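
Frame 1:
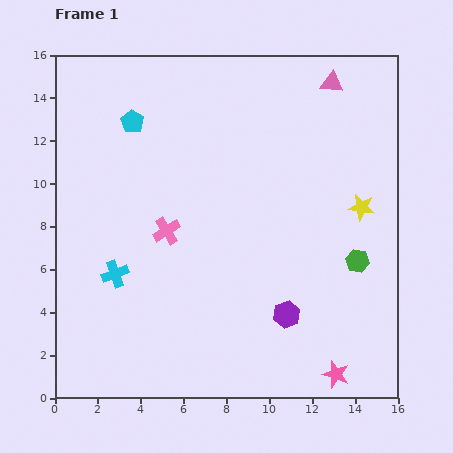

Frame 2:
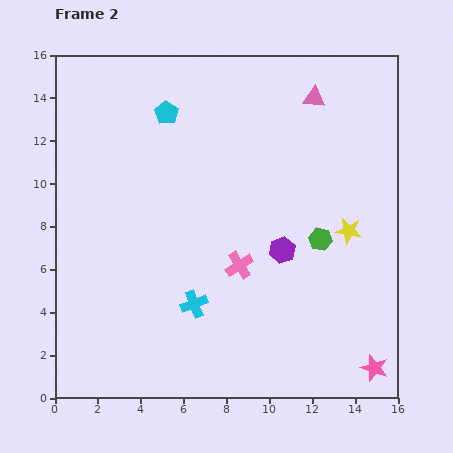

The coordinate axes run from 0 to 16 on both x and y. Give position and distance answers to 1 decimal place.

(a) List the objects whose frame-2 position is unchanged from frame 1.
none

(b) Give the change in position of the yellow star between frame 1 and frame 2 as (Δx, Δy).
(-0.6, -1.1)

The yellow star was at (14.3, 8.9) in frame 1 and (13.7, 7.8) in frame 2.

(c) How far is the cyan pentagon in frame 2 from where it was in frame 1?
1.6

The cyan pentagon moved from (3.6, 12.9) to (5.2, 13.3), a distance of √(1.6² + 0.4²) ≈ 1.6.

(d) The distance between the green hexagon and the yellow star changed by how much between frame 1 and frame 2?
-1.1

Distance in frame 1: 2.5. Distance in frame 2: 1.4.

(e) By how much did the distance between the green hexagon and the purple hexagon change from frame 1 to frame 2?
-2.2

Distance in frame 1: 4.1. Distance in frame 2: 1.9.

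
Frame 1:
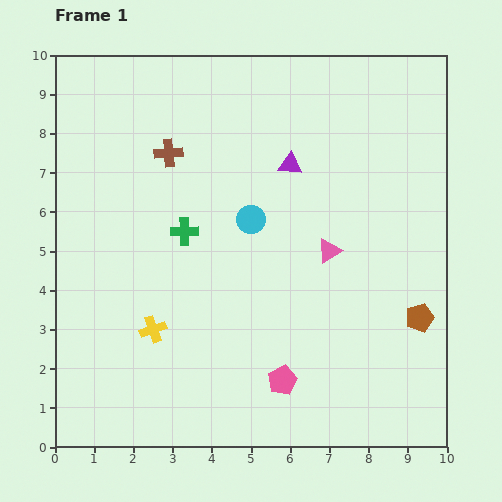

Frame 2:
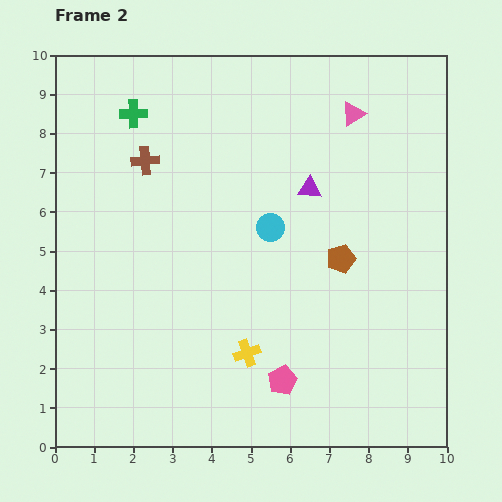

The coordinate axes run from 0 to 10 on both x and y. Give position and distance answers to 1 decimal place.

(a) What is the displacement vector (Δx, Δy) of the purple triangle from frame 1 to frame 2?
(0.5, -0.6)

The purple triangle was at (6.0, 7.2) in frame 1 and (6.5, 6.6) in frame 2.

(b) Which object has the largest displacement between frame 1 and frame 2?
the pink triangle

(moved 3.6; next 3.3)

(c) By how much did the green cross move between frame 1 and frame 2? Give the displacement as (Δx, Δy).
(-1.3, 3.0)

The green cross was at (3.3, 5.5) in frame 1 and (2.0, 8.5) in frame 2.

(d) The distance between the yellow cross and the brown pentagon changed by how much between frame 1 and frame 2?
-3.4

Distance in frame 1: 6.8. Distance in frame 2: 3.4.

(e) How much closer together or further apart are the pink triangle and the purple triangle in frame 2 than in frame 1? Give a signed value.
-0.2

Distance in frame 1: 2.4. Distance in frame 2: 2.2.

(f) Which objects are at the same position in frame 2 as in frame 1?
the pink pentagon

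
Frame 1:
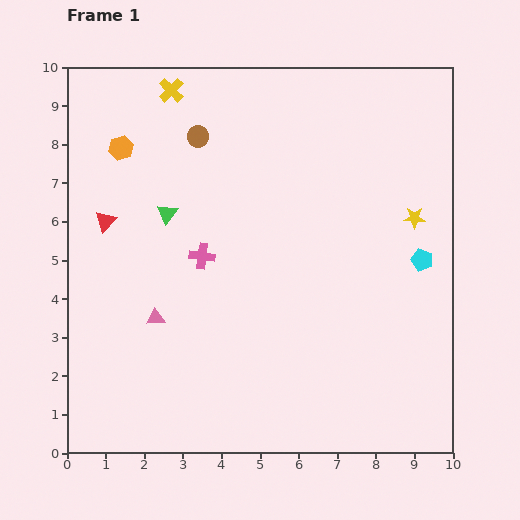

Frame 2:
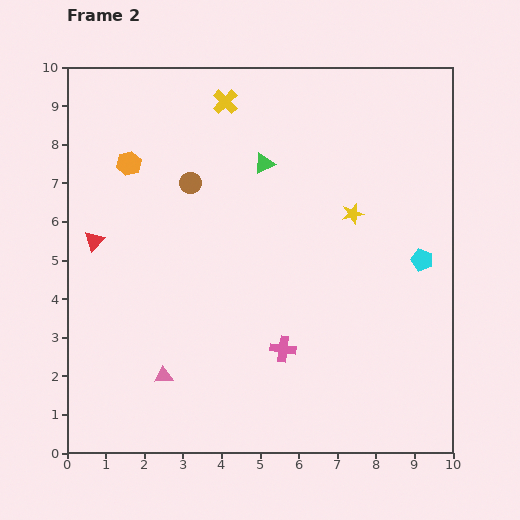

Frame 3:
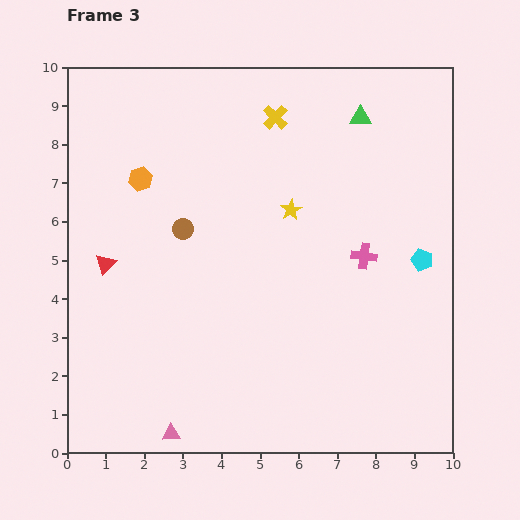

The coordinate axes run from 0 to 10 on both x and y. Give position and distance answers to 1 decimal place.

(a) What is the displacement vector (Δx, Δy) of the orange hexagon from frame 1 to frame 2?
(0.2, -0.4)

The orange hexagon was at (1.4, 7.9) in frame 1 and (1.6, 7.5) in frame 2.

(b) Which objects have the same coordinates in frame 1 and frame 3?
the cyan pentagon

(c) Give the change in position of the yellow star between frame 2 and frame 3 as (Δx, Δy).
(-1.6, 0.1)

The yellow star was at (7.4, 6.2) in frame 2 and (5.8, 6.3) in frame 3.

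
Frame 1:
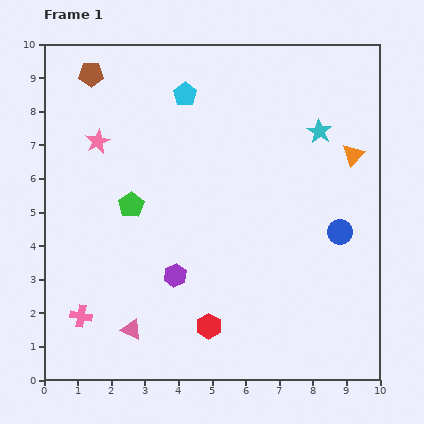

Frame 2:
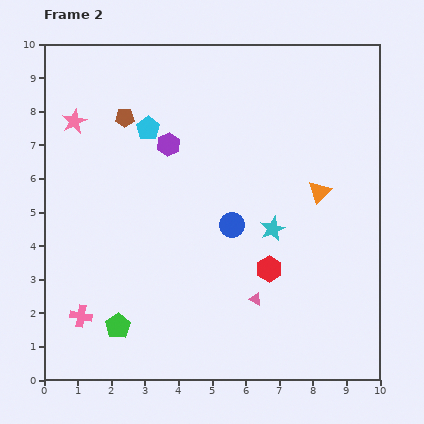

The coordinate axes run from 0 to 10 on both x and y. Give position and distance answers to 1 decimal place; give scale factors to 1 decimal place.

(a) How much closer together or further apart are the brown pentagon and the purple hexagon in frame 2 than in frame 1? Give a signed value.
-5.0

Distance in frame 1: 6.5. Distance in frame 2: 1.5.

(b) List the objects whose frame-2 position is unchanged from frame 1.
the pink cross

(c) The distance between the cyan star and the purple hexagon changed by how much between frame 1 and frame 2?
-2.1

Distance in frame 1: 6.1. Distance in frame 2: 4.0.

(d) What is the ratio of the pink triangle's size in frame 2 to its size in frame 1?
0.6×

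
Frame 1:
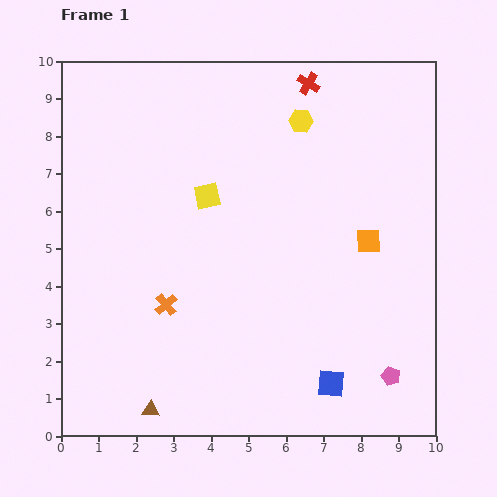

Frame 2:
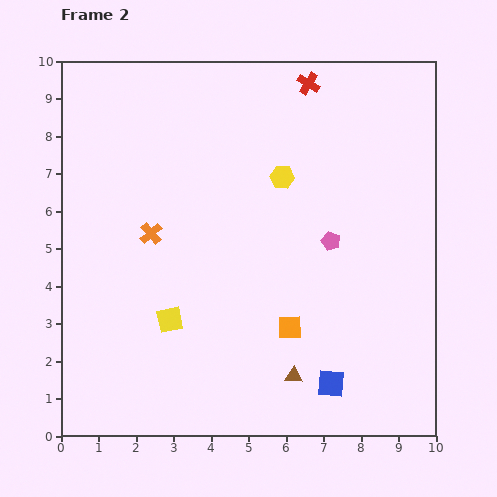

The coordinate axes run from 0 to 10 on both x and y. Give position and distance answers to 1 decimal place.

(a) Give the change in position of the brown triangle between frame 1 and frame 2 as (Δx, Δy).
(3.8, 0.9)

The brown triangle was at (2.4, 0.7) in frame 1 and (6.2, 1.6) in frame 2.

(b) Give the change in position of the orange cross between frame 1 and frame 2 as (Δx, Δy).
(-0.4, 1.9)

The orange cross was at (2.8, 3.5) in frame 1 and (2.4, 5.4) in frame 2.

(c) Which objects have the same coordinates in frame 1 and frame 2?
the blue square, the red cross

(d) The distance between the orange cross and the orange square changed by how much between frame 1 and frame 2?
-1.2

Distance in frame 1: 5.7. Distance in frame 2: 4.5.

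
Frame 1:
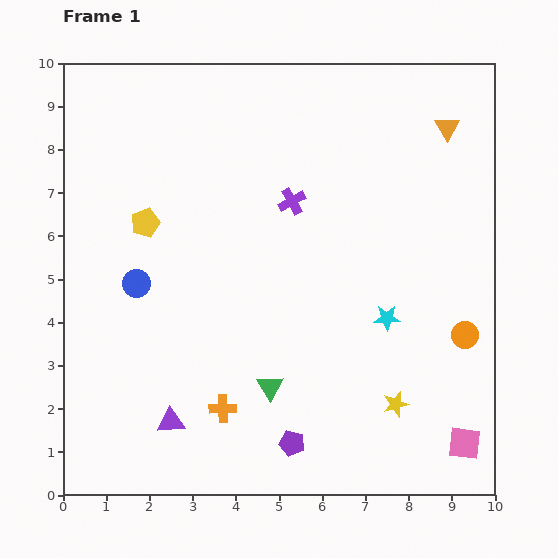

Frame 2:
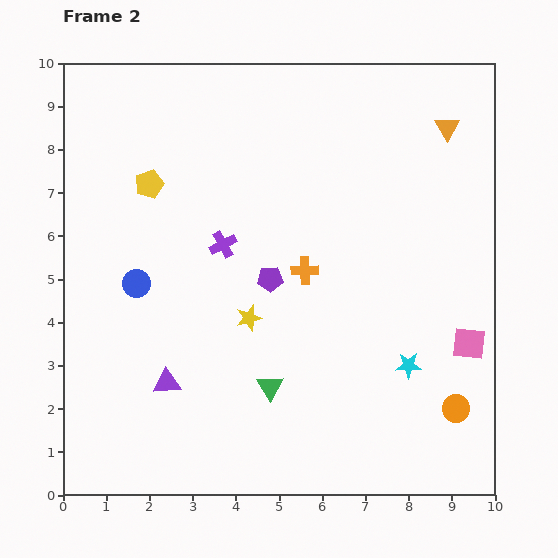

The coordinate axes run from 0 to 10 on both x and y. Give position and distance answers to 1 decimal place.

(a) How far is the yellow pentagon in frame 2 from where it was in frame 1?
0.9

The yellow pentagon moved from (1.9, 6.3) to (2.0, 7.2), a distance of √(0.1² + 0.9²) ≈ 0.9.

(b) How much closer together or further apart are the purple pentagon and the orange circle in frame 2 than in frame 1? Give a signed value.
+0.5

Distance in frame 1: 4.7. Distance in frame 2: 5.2.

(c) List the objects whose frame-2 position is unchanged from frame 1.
the green triangle, the orange triangle, the blue circle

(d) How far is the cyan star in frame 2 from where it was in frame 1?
1.2

The cyan star moved from (7.5, 4.1) to (8.0, 3.0), a distance of √(0.5² + 1.1²) ≈ 1.2.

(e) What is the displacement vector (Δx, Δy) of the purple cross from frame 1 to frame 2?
(-1.6, -1.0)

The purple cross was at (5.3, 6.8) in frame 1 and (3.7, 5.8) in frame 2.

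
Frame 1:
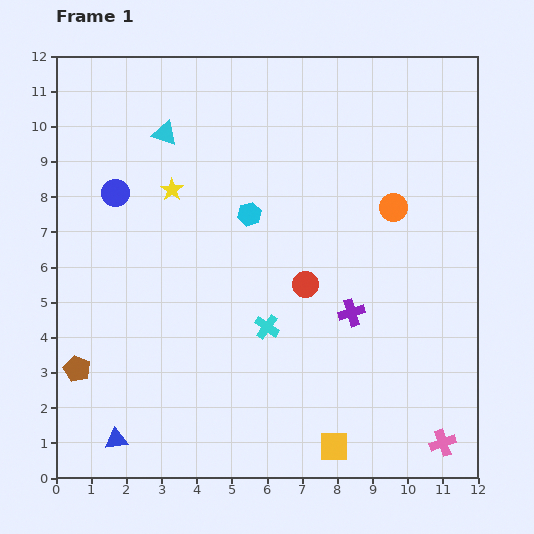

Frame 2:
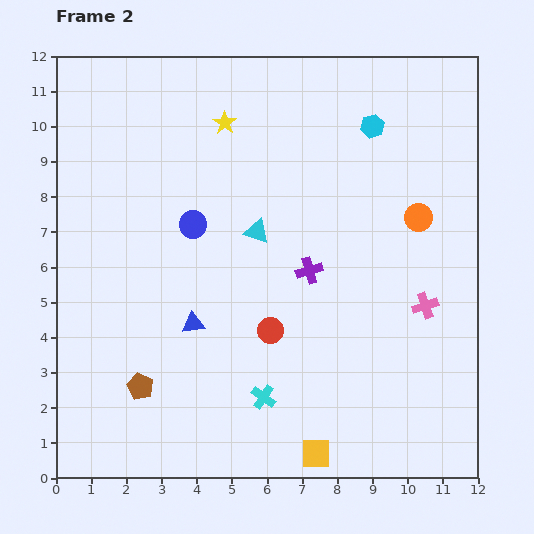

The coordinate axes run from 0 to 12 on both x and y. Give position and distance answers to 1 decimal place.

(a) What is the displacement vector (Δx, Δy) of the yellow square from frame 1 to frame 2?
(-0.5, -0.2)

The yellow square was at (7.9, 0.9) in frame 1 and (7.4, 0.7) in frame 2.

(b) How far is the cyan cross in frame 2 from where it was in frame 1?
2.0

The cyan cross moved from (6.0, 4.3) to (5.9, 2.3), a distance of √(0.1² + 2.0²) ≈ 2.0.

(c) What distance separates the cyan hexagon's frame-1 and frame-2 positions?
4.3

The cyan hexagon moved from (5.5, 7.5) to (9.0, 10.0), a distance of √(3.5² + 2.5²) ≈ 4.3.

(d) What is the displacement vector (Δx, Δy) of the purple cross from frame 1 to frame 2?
(-1.2, 1.2)

The purple cross was at (8.4, 4.7) in frame 1 and (7.2, 5.9) in frame 2.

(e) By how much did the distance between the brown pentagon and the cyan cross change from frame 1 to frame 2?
-2.0

Distance in frame 1: 5.5. Distance in frame 2: 3.5.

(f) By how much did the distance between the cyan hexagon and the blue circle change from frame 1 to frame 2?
+2.0

Distance in frame 1: 3.8. Distance in frame 2: 5.8.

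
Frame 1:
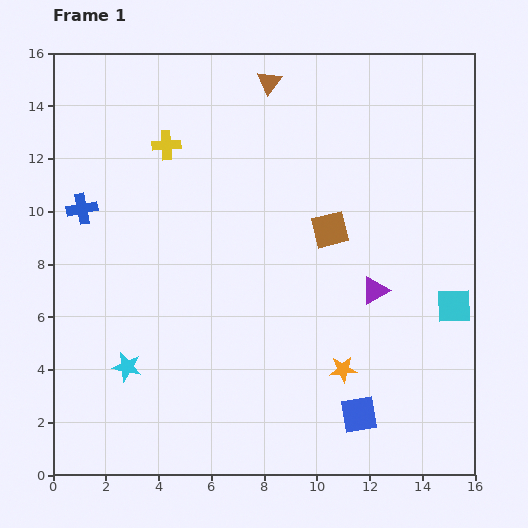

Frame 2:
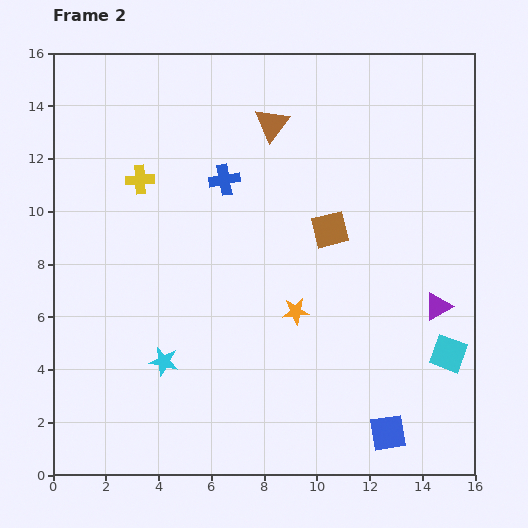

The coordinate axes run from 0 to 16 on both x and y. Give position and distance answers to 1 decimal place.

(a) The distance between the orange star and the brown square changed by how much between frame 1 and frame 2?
-1.9

Distance in frame 1: 5.3. Distance in frame 2: 3.4.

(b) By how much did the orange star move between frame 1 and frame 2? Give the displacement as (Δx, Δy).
(-1.8, 2.2)

The orange star was at (11.0, 4.0) in frame 1 and (9.2, 6.2) in frame 2.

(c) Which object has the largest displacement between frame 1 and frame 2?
the blue cross

(moved 5.5; next 2.8)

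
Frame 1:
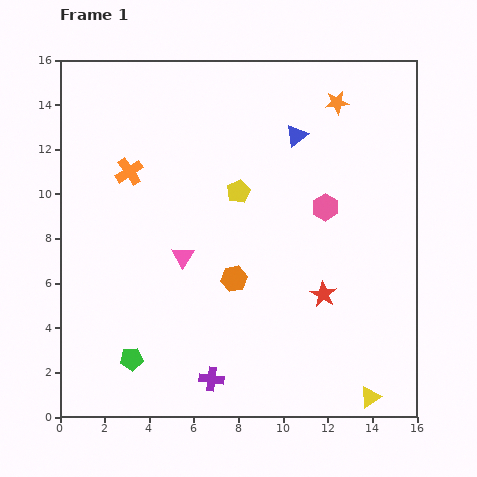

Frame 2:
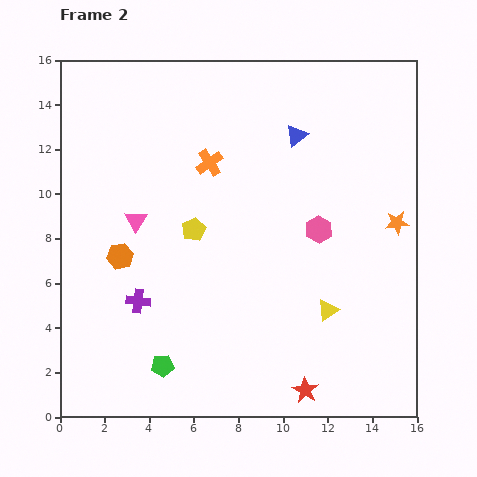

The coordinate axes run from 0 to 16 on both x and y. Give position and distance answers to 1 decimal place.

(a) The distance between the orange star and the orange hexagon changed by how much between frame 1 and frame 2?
+3.4

Distance in frame 1: 9.1. Distance in frame 2: 12.5.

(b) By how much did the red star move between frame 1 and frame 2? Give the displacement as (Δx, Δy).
(-0.8, -4.3)

The red star was at (11.8, 5.5) in frame 1 and (11.0, 1.2) in frame 2.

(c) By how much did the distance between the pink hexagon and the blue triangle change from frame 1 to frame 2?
+0.8

Distance in frame 1: 3.5. Distance in frame 2: 4.3.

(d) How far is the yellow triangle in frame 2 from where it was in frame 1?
4.3

The yellow triangle moved from (13.9, 0.9) to (12.0, 4.8), a distance of √(1.9² + 3.9²) ≈ 4.3.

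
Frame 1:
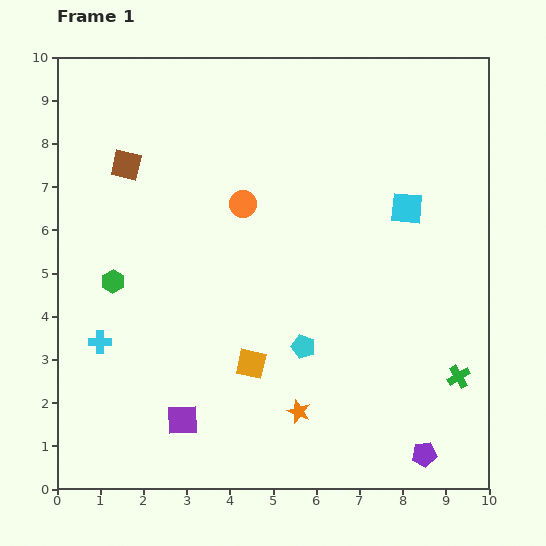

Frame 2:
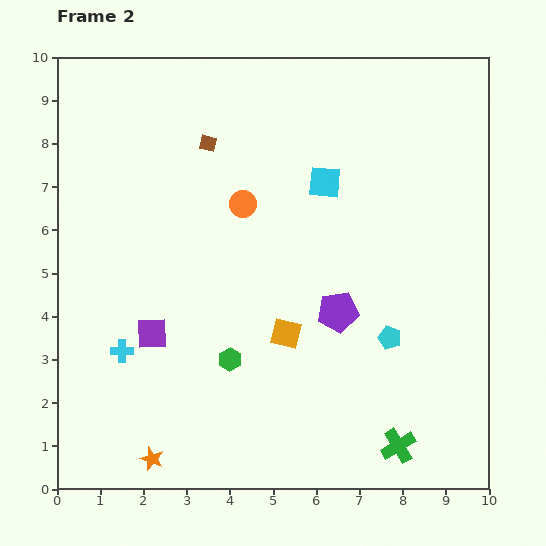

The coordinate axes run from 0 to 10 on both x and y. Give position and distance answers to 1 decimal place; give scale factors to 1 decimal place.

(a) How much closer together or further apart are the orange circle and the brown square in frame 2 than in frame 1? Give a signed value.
-1.2

Distance in frame 1: 2.8. Distance in frame 2: 1.6.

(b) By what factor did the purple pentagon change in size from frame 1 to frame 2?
1.7×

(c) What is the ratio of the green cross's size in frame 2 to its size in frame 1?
1.5×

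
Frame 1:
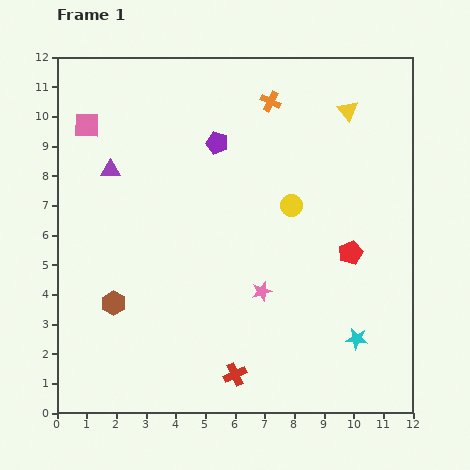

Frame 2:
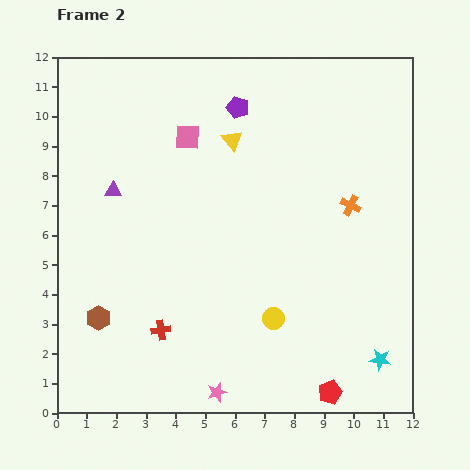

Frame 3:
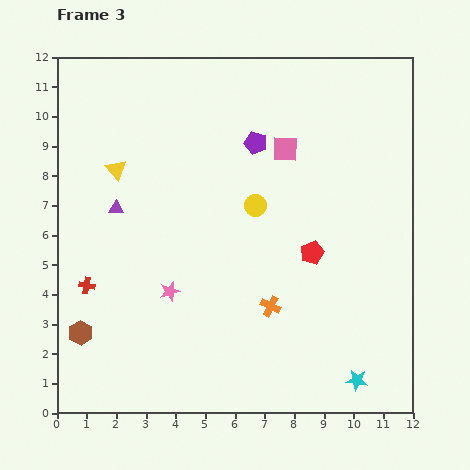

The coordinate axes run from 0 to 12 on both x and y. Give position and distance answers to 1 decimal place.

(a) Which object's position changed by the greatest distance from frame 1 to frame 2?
the red pentagon

(moved 4.8; next 4.4)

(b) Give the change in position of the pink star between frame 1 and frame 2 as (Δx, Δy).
(-1.5, -3.4)

The pink star was at (6.9, 4.1) in frame 1 and (5.4, 0.7) in frame 2.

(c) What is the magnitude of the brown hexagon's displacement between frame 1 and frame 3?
1.5

The brown hexagon moved from (1.9, 3.7) to (0.8, 2.7), a distance of √(1.1² + 1.0²) ≈ 1.5.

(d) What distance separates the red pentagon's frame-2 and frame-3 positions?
4.7

The red pentagon moved from (9.2, 0.7) to (8.6, 5.4), a distance of √(0.6² + 4.7²) ≈ 4.7.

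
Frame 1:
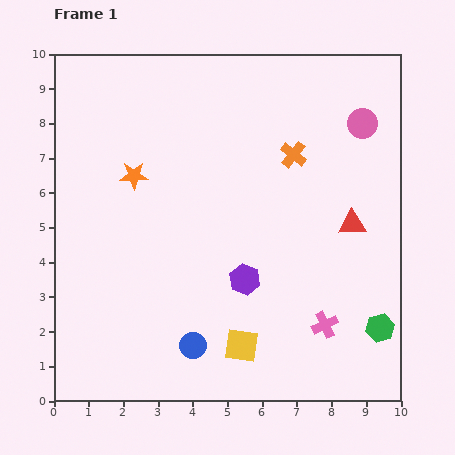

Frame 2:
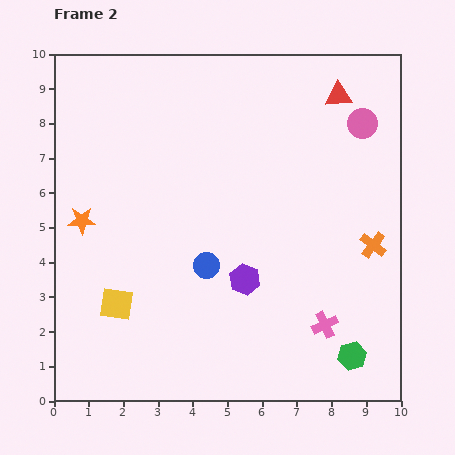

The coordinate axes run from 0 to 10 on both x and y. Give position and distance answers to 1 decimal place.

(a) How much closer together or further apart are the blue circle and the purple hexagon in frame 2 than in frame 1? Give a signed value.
-1.2

Distance in frame 1: 2.4. Distance in frame 2: 1.2.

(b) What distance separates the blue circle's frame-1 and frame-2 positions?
2.3

The blue circle moved from (4.0, 1.6) to (4.4, 3.9), a distance of √(0.4² + 2.3²) ≈ 2.3.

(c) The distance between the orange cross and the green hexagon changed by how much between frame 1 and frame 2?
-2.3

Distance in frame 1: 5.6. Distance in frame 2: 3.3.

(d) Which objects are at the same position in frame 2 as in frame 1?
the purple hexagon, the pink circle, the pink cross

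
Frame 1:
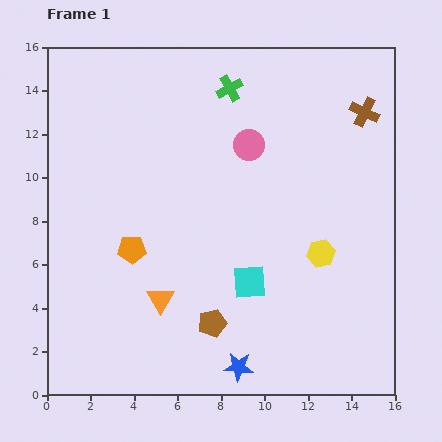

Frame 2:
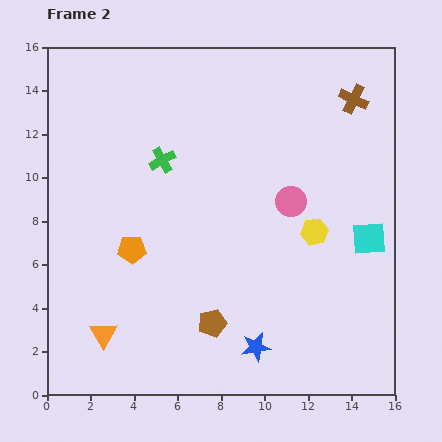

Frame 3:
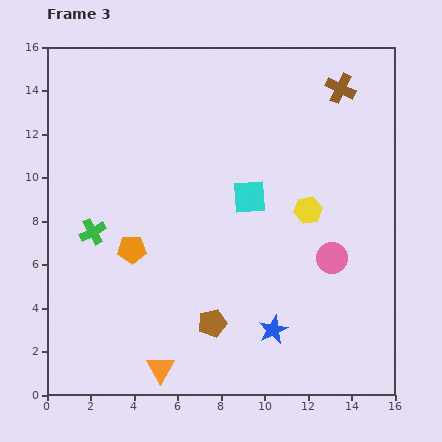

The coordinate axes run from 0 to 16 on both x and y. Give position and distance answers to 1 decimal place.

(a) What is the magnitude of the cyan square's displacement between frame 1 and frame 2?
5.9

The cyan square moved from (9.3, 5.2) to (14.8, 7.2), a distance of √(5.5² + 2.0²) ≈ 5.9.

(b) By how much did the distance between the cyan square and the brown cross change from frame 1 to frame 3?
-2.9

Distance in frame 1: 9.4. Distance in frame 3: 6.5.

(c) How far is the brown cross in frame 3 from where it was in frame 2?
0.8

The brown cross moved from (14.1, 13.6) to (13.5, 14.1), a distance of √(0.6² + 0.5²) ≈ 0.8.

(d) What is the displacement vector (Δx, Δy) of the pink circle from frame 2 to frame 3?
(1.9, -2.6)

The pink circle was at (11.2, 8.9) in frame 2 and (13.1, 6.3) in frame 3.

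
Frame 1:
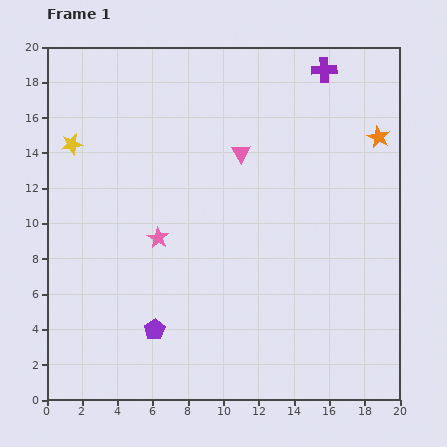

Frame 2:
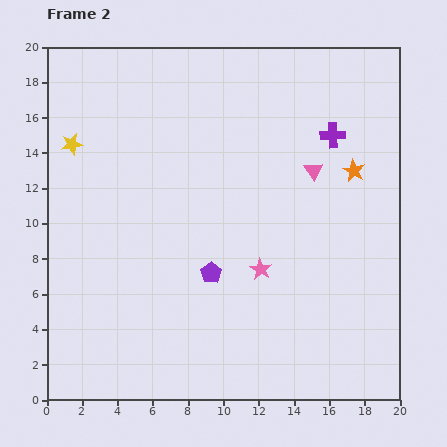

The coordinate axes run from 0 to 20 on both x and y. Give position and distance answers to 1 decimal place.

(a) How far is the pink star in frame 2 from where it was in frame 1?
6.1

The pink star moved from (6.3, 9.2) to (12.1, 7.4), a distance of √(5.8² + 1.8²) ≈ 6.1.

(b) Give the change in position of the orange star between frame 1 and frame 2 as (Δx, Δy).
(-1.4, -1.9)

The orange star was at (18.8, 14.9) in frame 1 and (17.4, 13.0) in frame 2.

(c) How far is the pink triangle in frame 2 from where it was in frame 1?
4.2

The pink triangle moved from (11.0, 14.0) to (15.1, 13.0), a distance of √(4.1² + 1.0²) ≈ 4.2.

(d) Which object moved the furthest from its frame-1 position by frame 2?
the pink star

(moved 6.1; next 4.5)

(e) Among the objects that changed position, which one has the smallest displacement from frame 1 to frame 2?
the orange star

(moved 2.4)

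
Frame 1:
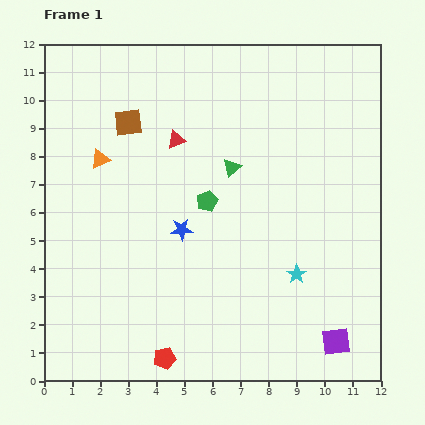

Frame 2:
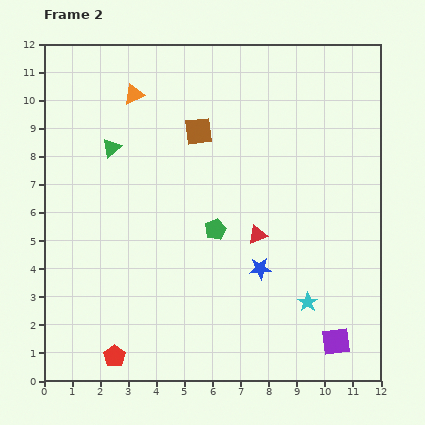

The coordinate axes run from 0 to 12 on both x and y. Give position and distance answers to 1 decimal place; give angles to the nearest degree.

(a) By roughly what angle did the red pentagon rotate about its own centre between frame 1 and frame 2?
23° counter-clockwise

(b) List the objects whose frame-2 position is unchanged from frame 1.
the purple square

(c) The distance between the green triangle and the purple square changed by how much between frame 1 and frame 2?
+3.4

Distance in frame 1: 7.2. Distance in frame 2: 10.6.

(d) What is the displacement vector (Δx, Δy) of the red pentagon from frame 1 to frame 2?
(-1.8, 0.1)

The red pentagon was at (4.3, 0.8) in frame 1 and (2.5, 0.9) in frame 2.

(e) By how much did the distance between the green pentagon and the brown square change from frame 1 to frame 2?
-0.4

Distance in frame 1: 4.0. Distance in frame 2: 3.6.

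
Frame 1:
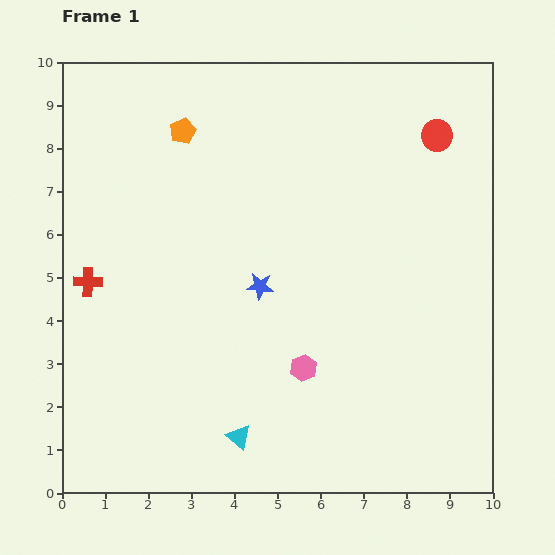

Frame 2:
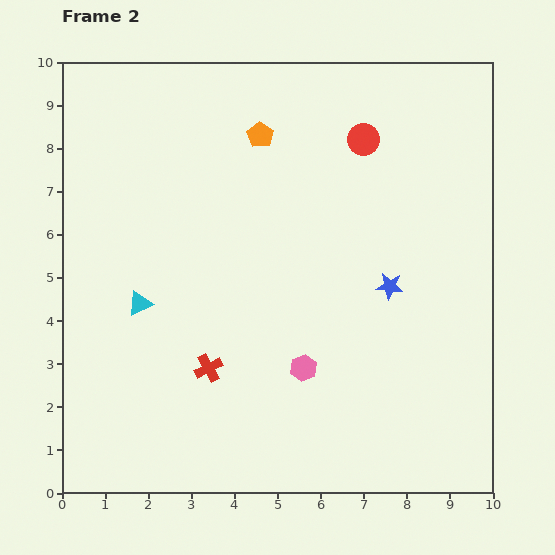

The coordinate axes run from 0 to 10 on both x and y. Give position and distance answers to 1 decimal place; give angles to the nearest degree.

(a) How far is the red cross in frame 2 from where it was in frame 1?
3.4

The red cross moved from (0.6, 4.9) to (3.4, 2.9), a distance of √(2.8² + 2.0²) ≈ 3.4.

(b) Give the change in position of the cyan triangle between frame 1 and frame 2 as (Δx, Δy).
(-2.3, 3.1)

The cyan triangle was at (4.1, 1.3) in frame 1 and (1.8, 4.4) in frame 2.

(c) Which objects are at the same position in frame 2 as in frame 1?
the pink hexagon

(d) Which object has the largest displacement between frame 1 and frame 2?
the cyan triangle

(moved 3.9; next 3.4)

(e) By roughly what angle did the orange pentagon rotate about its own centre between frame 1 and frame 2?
15° counter-clockwise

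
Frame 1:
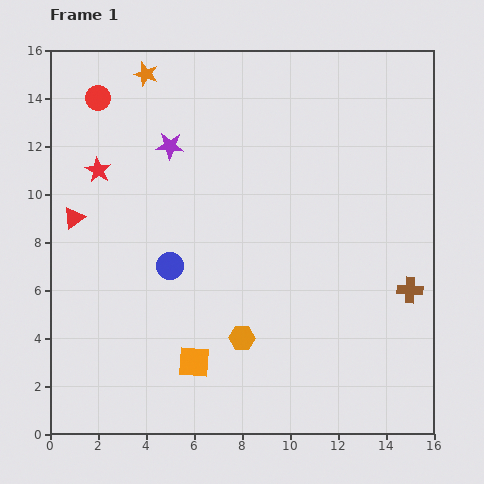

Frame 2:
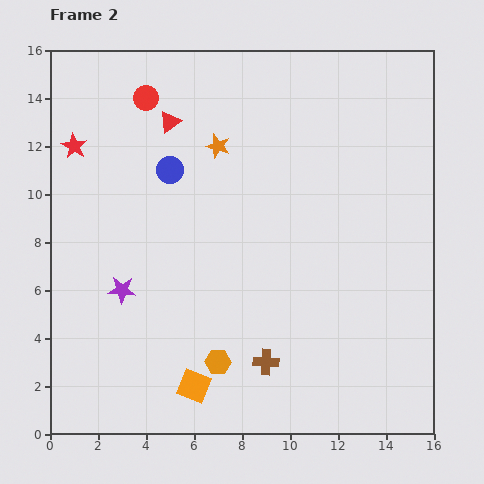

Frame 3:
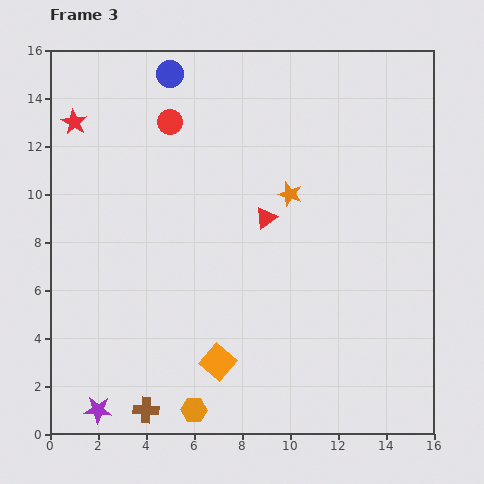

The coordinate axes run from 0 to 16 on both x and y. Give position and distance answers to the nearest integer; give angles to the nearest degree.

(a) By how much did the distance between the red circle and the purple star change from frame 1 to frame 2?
+4

Distance in frame 1: 4. Distance in frame 2: 8.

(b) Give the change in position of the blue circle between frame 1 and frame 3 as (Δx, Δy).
(0, 8)

The blue circle was at (5, 7) in frame 1 and (5, 15) in frame 3.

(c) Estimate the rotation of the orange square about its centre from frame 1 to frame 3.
36° clockwise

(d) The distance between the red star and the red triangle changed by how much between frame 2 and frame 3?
+5

Distance in frame 2: 4. Distance in frame 3: 9.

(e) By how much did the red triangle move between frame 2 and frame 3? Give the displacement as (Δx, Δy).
(4, -4)

The red triangle was at (5, 13) in frame 2 and (9, 9) in frame 3.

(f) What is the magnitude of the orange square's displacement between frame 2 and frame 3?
1

The orange square moved from (6, 2) to (7, 3), a distance of √(1² + 1²) ≈ 1.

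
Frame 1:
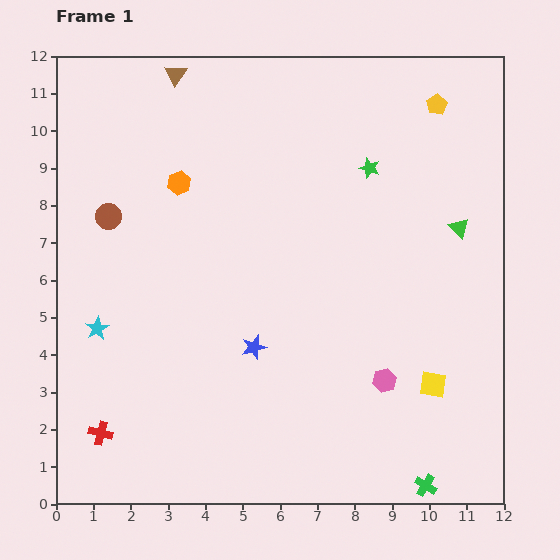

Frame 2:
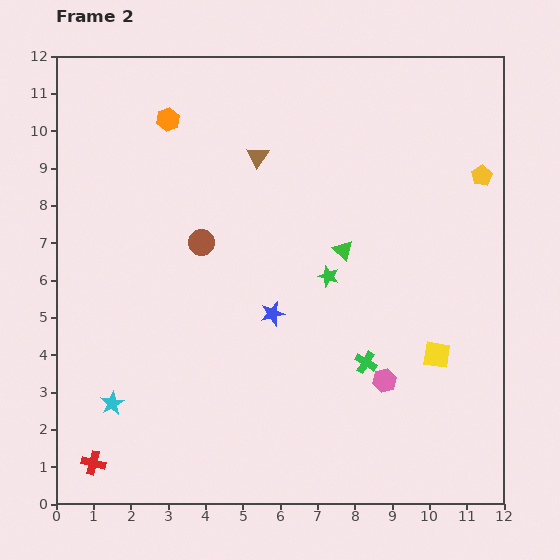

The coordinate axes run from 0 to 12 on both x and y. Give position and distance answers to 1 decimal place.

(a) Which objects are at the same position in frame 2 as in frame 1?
the pink hexagon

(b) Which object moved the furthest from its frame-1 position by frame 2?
the green cross

(moved 3.7; next 3.2)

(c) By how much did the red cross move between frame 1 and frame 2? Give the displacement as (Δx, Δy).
(-0.2, -0.8)

The red cross was at (1.2, 1.9) in frame 1 and (1.0, 1.1) in frame 2.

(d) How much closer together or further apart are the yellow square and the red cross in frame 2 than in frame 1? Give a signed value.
+0.6

Distance in frame 1: 9.0. Distance in frame 2: 9.6.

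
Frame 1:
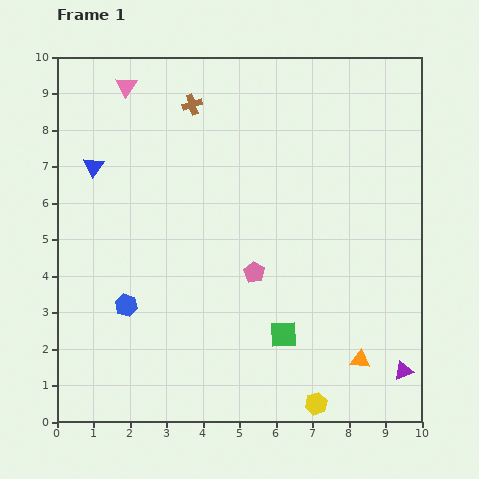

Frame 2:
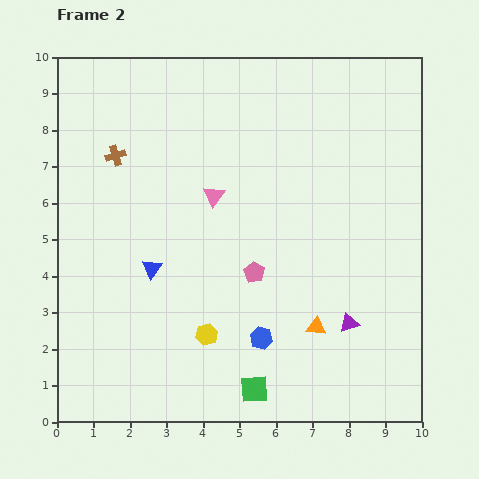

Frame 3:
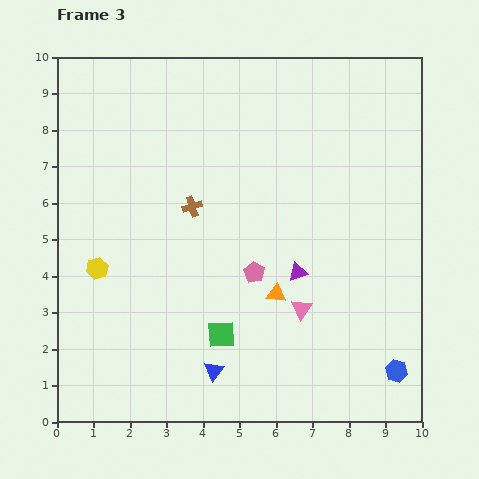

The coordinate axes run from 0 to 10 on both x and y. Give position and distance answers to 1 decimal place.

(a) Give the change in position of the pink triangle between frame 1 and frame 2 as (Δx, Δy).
(2.4, -3.0)

The pink triangle was at (1.9, 9.2) in frame 1 and (4.3, 6.2) in frame 2.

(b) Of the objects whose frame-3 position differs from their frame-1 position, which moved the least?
the green square

(moved 1.7)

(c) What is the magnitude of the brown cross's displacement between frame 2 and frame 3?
2.5

The brown cross moved from (1.6, 7.3) to (3.7, 5.9), a distance of √(2.1² + 1.4²) ≈ 2.5.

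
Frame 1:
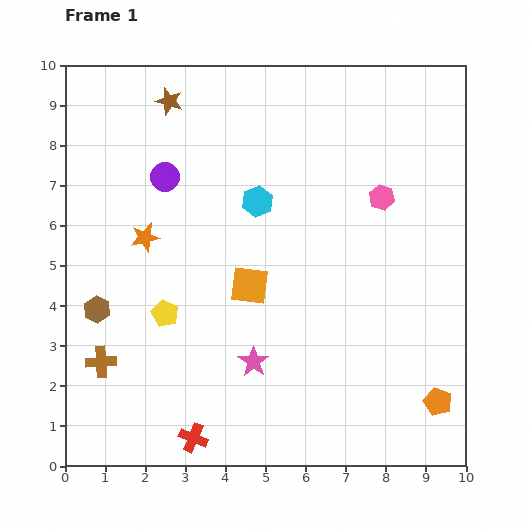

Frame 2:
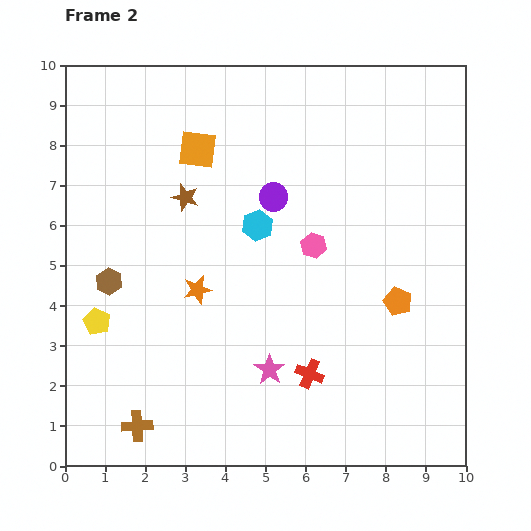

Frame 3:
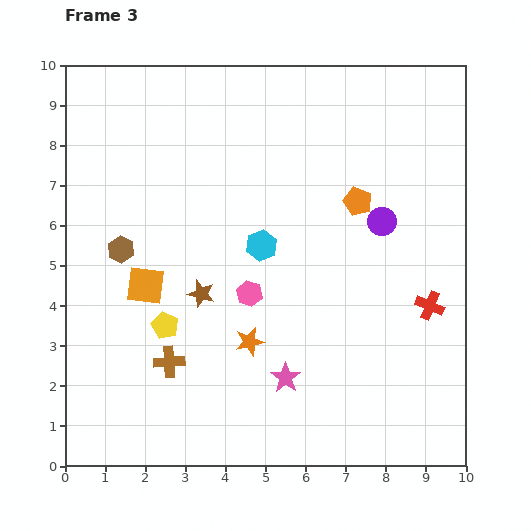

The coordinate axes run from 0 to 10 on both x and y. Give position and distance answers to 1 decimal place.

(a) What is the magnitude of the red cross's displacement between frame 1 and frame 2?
3.3

The red cross moved from (3.2, 0.7) to (6.1, 2.3), a distance of √(2.9² + 1.6²) ≈ 3.3.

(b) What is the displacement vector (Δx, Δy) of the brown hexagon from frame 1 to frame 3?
(0.6, 1.5)

The brown hexagon was at (0.8, 3.9) in frame 1 and (1.4, 5.4) in frame 3.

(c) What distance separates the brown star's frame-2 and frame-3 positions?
2.4

The brown star moved from (3.0, 6.7) to (3.4, 4.3), a distance of √(0.4² + 2.4²) ≈ 2.4.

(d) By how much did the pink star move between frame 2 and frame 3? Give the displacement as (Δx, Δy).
(0.4, -0.2)

The pink star was at (5.1, 2.4) in frame 2 and (5.5, 2.2) in frame 3.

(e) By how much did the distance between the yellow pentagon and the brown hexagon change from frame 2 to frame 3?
+1.2

Distance in frame 2: 1.0. Distance in frame 3: 2.2.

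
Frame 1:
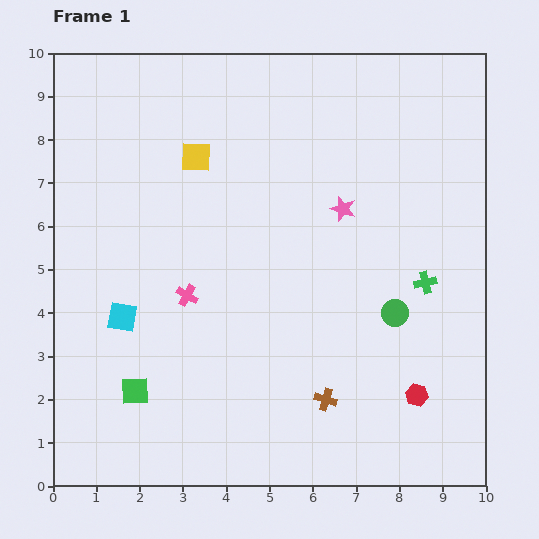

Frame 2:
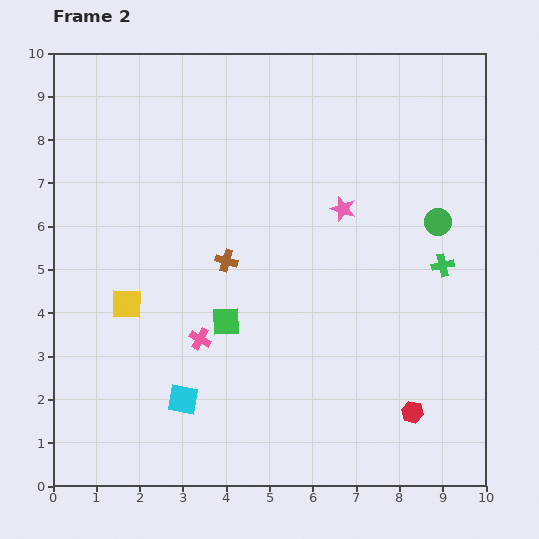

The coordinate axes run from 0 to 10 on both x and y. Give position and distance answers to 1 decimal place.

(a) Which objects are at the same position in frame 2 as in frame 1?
the pink star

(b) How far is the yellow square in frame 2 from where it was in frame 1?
3.8

The yellow square moved from (3.3, 7.6) to (1.7, 4.2), a distance of √(1.6² + 3.4²) ≈ 3.8.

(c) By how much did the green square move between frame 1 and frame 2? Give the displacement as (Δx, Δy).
(2.1, 1.6)

The green square was at (1.9, 2.2) in frame 1 and (4.0, 3.8) in frame 2.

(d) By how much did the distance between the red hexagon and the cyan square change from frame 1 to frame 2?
-1.7

Distance in frame 1: 7.0. Distance in frame 2: 5.3.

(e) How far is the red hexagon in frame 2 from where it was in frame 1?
0.4

The red hexagon moved from (8.4, 2.1) to (8.3, 1.7), a distance of √(0.1² + 0.4²) ≈ 0.4.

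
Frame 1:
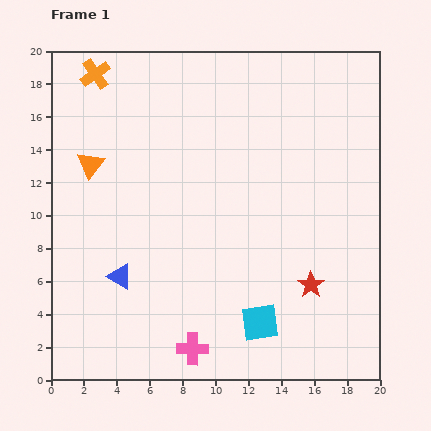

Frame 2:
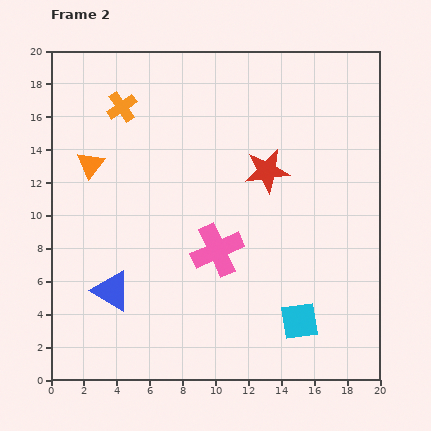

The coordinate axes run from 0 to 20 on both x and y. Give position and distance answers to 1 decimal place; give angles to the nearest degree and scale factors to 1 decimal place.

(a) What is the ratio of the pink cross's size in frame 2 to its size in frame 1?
1.6×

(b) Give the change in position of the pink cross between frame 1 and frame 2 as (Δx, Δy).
(1.5, 6.0)

The pink cross was at (8.6, 1.9) in frame 1 and (10.1, 7.9) in frame 2.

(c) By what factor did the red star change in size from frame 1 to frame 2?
1.7×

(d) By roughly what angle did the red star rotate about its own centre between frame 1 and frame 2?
28° clockwise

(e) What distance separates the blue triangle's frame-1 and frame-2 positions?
1.0

The blue triangle moved from (4.2, 6.3) to (3.7, 5.4), a distance of √(0.5² + 0.9²) ≈ 1.0.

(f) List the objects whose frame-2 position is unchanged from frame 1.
the orange triangle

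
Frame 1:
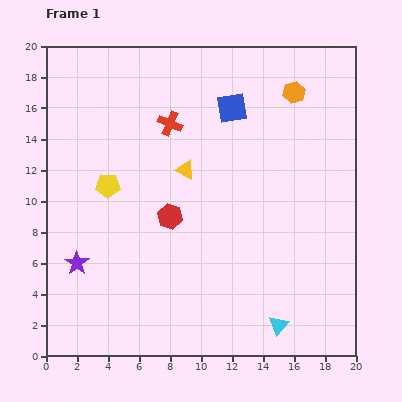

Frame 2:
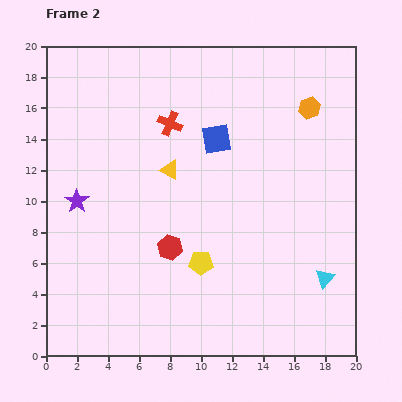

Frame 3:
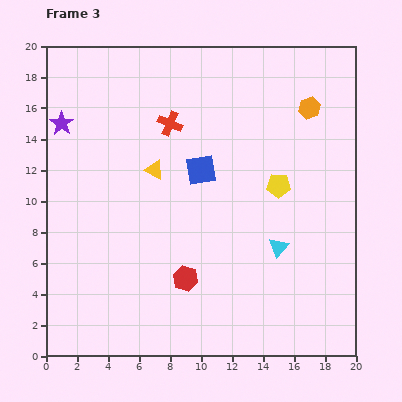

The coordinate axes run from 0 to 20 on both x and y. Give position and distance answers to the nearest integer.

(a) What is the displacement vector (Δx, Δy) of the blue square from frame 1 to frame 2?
(-1, -2)

The blue square was at (12, 16) in frame 1 and (11, 14) in frame 2.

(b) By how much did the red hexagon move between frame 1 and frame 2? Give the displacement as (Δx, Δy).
(0, -2)

The red hexagon was at (8, 9) in frame 1 and (8, 7) in frame 2.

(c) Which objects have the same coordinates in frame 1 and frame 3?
the red cross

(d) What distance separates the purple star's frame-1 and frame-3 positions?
9

The purple star moved from (2, 6) to (1, 15), a distance of √(1² + 9²) ≈ 9.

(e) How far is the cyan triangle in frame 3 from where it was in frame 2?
4

The cyan triangle moved from (18, 5) to (15, 7), a distance of √(3² + 2²) ≈ 4.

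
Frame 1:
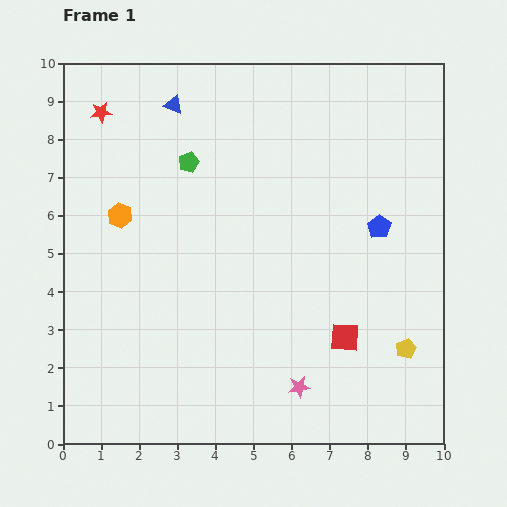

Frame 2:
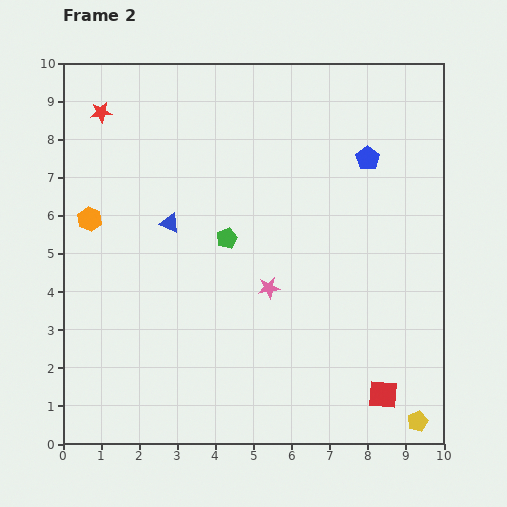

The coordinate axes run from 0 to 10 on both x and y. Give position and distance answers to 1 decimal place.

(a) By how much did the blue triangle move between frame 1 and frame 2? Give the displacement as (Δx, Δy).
(-0.1, -3.1)

The blue triangle was at (2.9, 8.9) in frame 1 and (2.8, 5.8) in frame 2.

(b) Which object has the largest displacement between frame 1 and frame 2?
the blue triangle

(moved 3.1; next 2.7)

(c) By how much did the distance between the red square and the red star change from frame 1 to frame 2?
+1.8

Distance in frame 1: 8.7. Distance in frame 2: 10.5.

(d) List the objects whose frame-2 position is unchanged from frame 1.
the red star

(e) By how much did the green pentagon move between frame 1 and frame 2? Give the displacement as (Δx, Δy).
(1.0, -2.0)

The green pentagon was at (3.3, 7.4) in frame 1 and (4.3, 5.4) in frame 2.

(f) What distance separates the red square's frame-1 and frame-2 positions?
1.8

The red square moved from (7.4, 2.8) to (8.4, 1.3), a distance of √(1.0² + 1.5²) ≈ 1.8.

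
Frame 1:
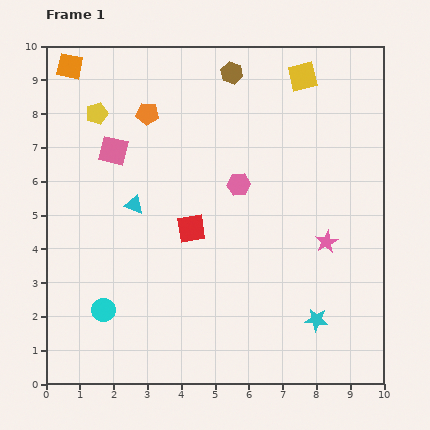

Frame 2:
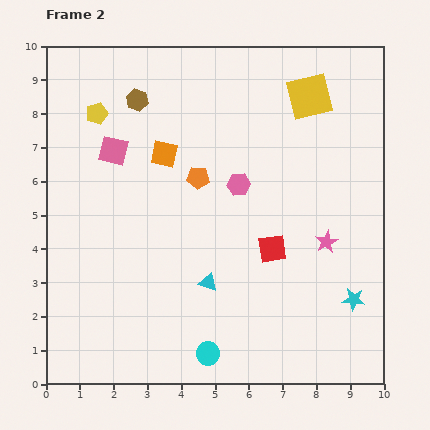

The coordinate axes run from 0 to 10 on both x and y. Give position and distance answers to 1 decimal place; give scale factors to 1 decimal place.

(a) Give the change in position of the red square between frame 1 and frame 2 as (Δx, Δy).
(2.4, -0.6)

The red square was at (4.3, 4.6) in frame 1 and (6.7, 4.0) in frame 2.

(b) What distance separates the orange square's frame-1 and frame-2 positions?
3.8

The orange square moved from (0.7, 9.4) to (3.5, 6.8), a distance of √(2.8² + 2.6²) ≈ 3.8.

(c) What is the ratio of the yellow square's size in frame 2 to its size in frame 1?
1.6×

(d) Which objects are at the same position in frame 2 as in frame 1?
the yellow pentagon, the pink square, the pink star, the pink hexagon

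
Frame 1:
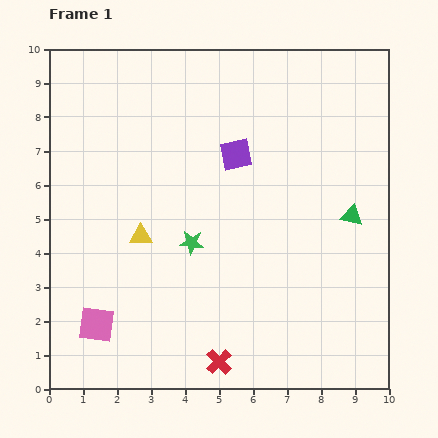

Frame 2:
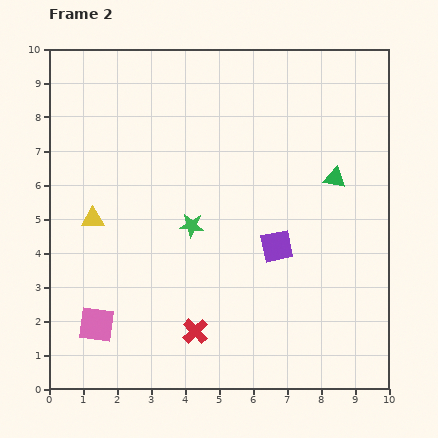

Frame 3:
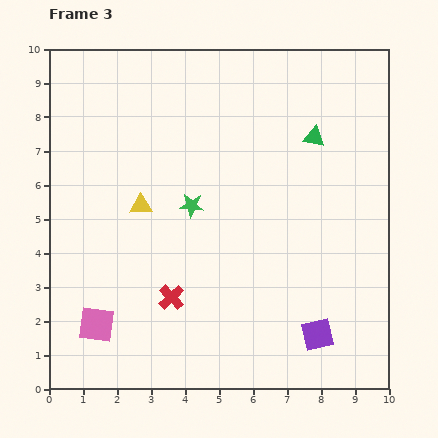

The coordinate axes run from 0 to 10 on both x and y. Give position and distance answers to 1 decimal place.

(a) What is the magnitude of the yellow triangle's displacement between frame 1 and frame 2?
1.5

The yellow triangle moved from (2.7, 4.5) to (1.3, 5.0), a distance of √(1.4² + 0.5²) ≈ 1.5.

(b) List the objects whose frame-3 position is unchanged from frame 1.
the pink square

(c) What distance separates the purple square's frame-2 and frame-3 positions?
2.9

The purple square moved from (6.7, 4.2) to (7.9, 1.6), a distance of √(1.2² + 2.6²) ≈ 2.9.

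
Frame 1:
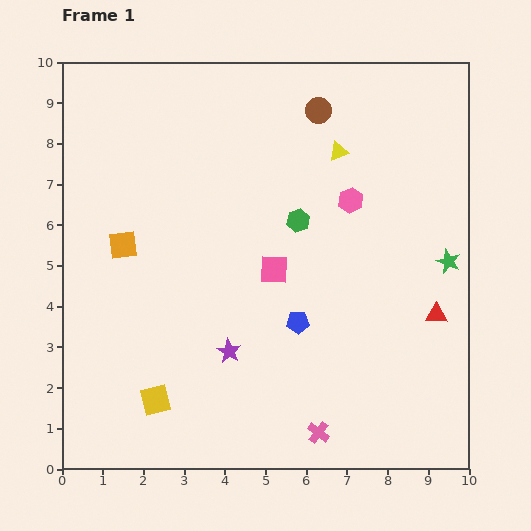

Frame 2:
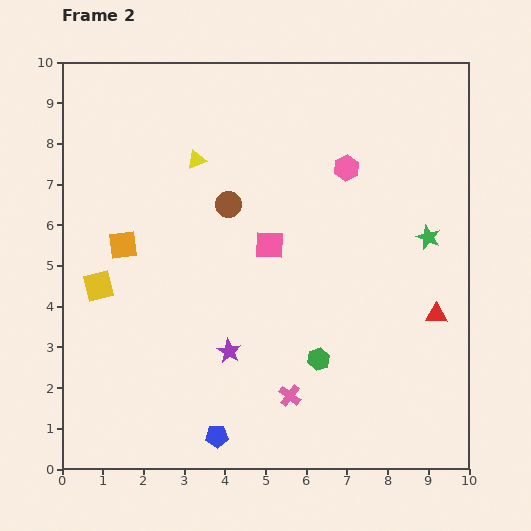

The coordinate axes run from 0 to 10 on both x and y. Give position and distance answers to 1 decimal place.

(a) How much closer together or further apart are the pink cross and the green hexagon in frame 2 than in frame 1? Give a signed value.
-4.1

Distance in frame 1: 5.2. Distance in frame 2: 1.1.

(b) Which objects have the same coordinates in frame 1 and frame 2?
the orange square, the purple star, the red triangle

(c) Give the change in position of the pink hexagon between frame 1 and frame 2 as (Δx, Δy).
(-0.1, 0.8)

The pink hexagon was at (7.1, 6.6) in frame 1 and (7.0, 7.4) in frame 2.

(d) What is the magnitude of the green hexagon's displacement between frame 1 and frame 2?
3.4

The green hexagon moved from (5.8, 6.1) to (6.3, 2.7), a distance of √(0.5² + 3.4²) ≈ 3.4.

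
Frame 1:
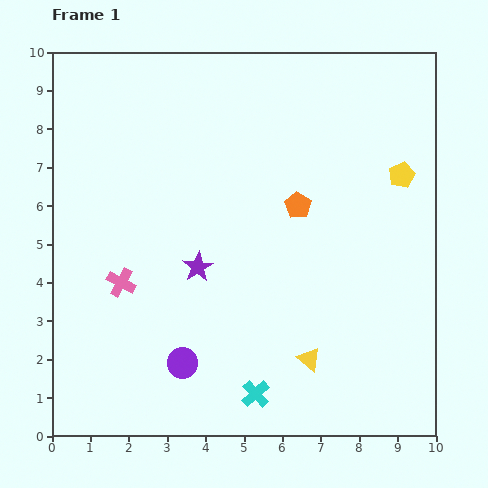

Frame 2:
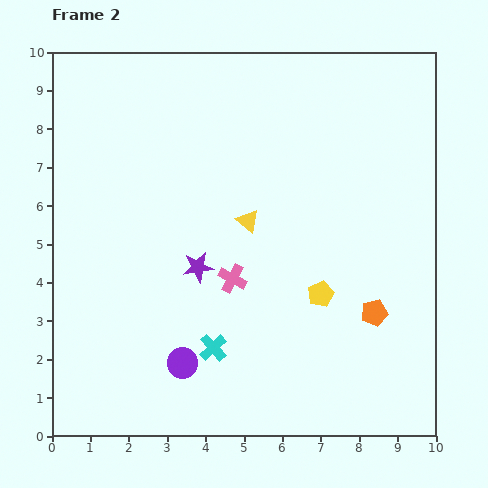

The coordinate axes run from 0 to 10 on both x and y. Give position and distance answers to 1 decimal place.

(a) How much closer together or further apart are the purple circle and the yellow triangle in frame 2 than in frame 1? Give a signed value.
+0.8

Distance in frame 1: 3.3. Distance in frame 2: 4.1.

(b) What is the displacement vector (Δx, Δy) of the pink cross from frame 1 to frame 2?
(2.9, 0.1)

The pink cross was at (1.8, 4.0) in frame 1 and (4.7, 4.1) in frame 2.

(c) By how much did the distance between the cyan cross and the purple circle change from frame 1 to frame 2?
-1.2

Distance in frame 1: 2.1. Distance in frame 2: 0.9.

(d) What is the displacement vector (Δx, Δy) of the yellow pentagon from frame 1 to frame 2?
(-2.1, -3.1)

The yellow pentagon was at (9.1, 6.8) in frame 1 and (7.0, 3.7) in frame 2.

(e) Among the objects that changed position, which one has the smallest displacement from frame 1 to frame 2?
the cyan cross

(moved 1.6)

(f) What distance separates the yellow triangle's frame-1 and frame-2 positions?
3.9

The yellow triangle moved from (6.7, 2.0) to (5.1, 5.6), a distance of √(1.6² + 3.6²) ≈ 3.9.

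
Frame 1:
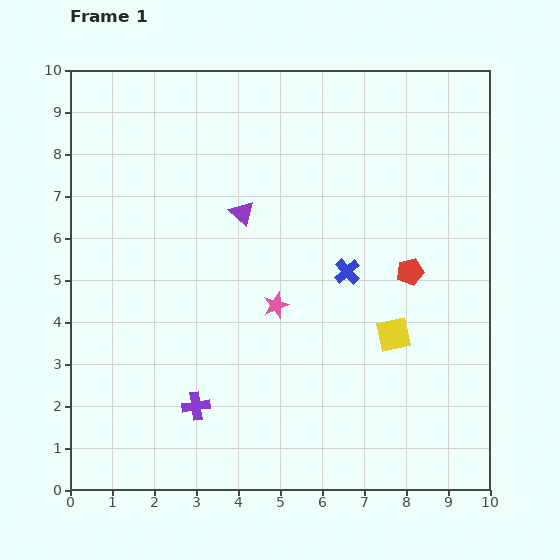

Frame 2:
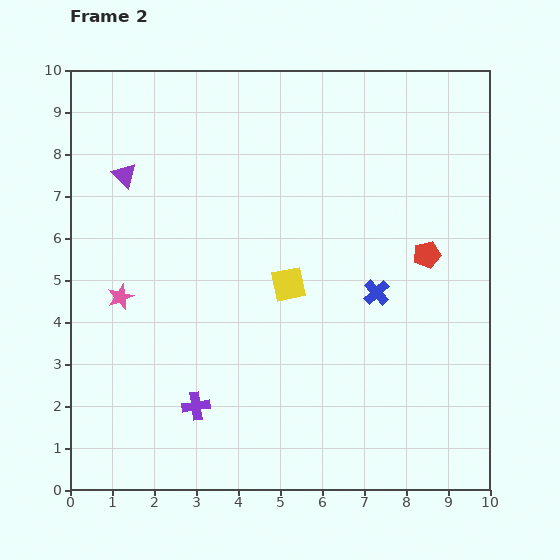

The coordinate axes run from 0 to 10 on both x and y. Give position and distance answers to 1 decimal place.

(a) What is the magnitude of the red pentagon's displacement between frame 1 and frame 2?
0.6

The red pentagon moved from (8.1, 5.2) to (8.5, 5.6), a distance of √(0.4² + 0.4²) ≈ 0.6.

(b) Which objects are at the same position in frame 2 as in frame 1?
the purple cross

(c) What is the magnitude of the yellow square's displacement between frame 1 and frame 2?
2.8

The yellow square moved from (7.7, 3.7) to (5.2, 4.9), a distance of √(2.5² + 1.2²) ≈ 2.8.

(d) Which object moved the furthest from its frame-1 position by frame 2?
the pink star

(moved 3.7; next 2.9)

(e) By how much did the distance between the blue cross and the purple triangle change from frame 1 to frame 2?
+3.7

Distance in frame 1: 2.9. Distance in frame 2: 6.6.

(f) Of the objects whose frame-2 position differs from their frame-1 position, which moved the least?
the red pentagon

(moved 0.6)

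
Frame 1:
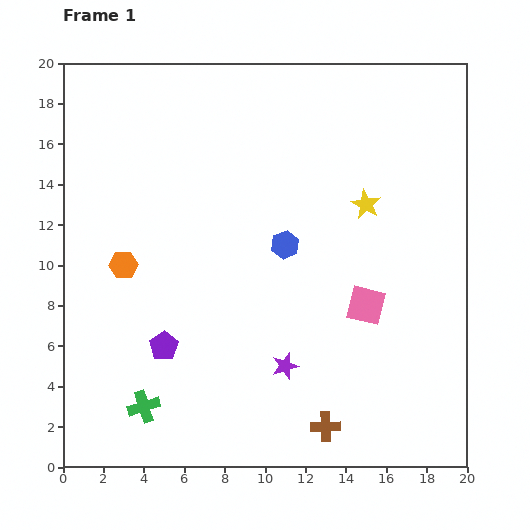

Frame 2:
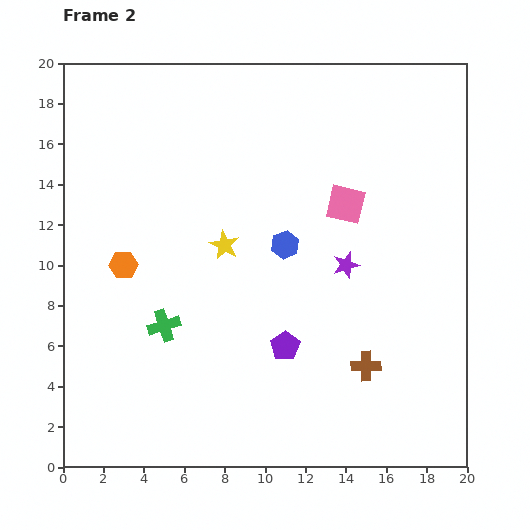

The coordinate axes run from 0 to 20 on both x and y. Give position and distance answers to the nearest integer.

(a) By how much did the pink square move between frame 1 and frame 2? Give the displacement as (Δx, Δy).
(-1, 5)

The pink square was at (15, 8) in frame 1 and (14, 13) in frame 2.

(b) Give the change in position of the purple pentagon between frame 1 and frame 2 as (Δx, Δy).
(6, 0)

The purple pentagon was at (5, 6) in frame 1 and (11, 6) in frame 2.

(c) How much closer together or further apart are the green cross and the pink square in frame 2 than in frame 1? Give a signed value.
-1

Distance in frame 1: 12. Distance in frame 2: 11.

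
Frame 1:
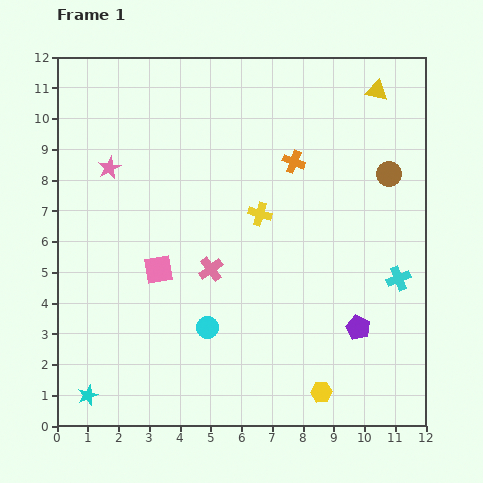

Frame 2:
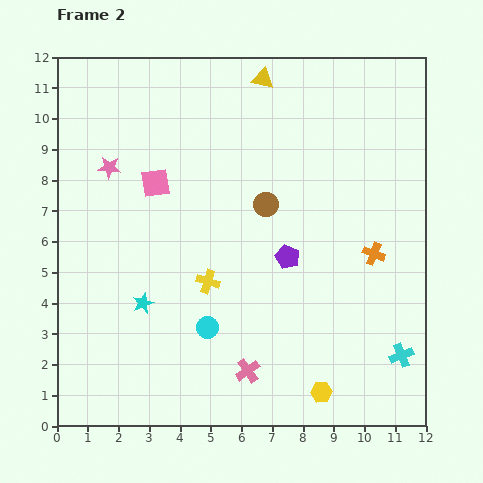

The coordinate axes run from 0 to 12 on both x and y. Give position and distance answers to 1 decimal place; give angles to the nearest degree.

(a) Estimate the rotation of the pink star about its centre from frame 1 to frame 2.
31° clockwise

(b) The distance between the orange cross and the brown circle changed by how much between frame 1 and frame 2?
+0.7

Distance in frame 1: 3.1. Distance in frame 2: 3.8.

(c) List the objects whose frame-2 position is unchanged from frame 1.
the cyan circle, the pink star, the yellow hexagon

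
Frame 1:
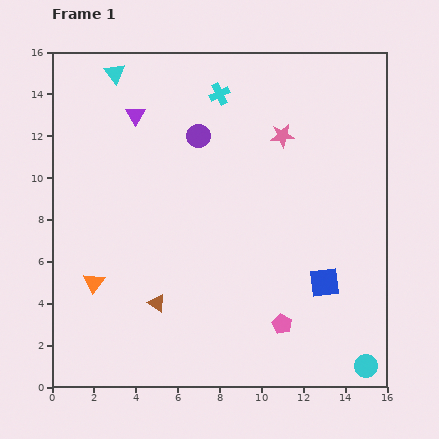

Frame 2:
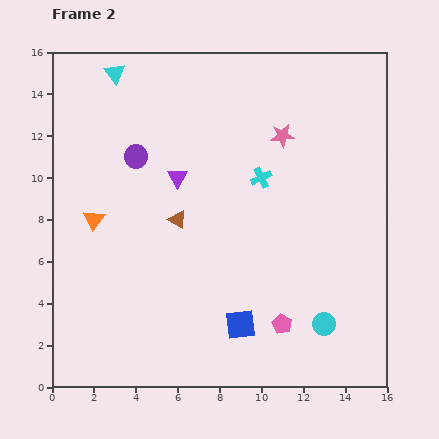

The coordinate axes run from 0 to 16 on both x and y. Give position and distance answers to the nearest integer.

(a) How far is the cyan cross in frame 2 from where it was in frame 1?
4

The cyan cross moved from (8, 14) to (10, 10), a distance of √(2² + 4²) ≈ 4.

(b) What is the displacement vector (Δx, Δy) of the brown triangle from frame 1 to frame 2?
(1, 4)

The brown triangle was at (5, 4) in frame 1 and (6, 8) in frame 2.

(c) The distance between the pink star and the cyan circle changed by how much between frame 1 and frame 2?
-3

Distance in frame 1: 12. Distance in frame 2: 9.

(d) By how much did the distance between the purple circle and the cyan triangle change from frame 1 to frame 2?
-1

Distance in frame 1: 5. Distance in frame 2: 4.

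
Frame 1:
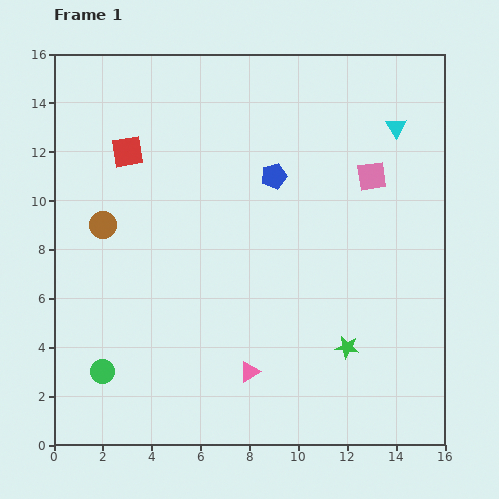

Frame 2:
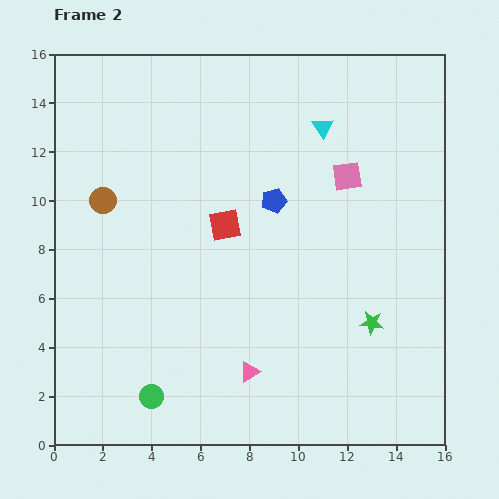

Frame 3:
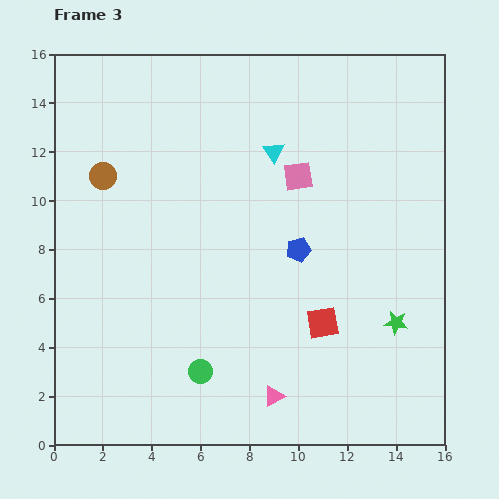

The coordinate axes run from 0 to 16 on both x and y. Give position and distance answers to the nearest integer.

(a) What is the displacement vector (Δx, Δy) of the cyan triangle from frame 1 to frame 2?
(-3, 0)

The cyan triangle was at (14, 13) in frame 1 and (11, 13) in frame 2.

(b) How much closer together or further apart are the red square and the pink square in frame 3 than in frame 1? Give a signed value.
-4

Distance in frame 1: 10. Distance in frame 3: 6.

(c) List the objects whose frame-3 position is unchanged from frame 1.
none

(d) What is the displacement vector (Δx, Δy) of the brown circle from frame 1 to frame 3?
(0, 2)

The brown circle was at (2, 9) in frame 1 and (2, 11) in frame 3.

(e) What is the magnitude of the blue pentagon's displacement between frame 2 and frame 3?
2

The blue pentagon moved from (9, 10) to (10, 8), a distance of √(1² + 2²) ≈ 2.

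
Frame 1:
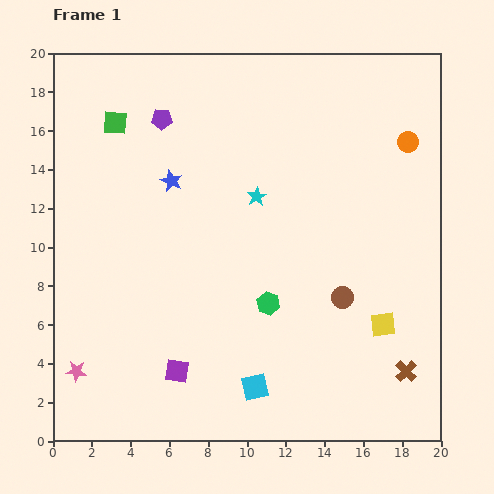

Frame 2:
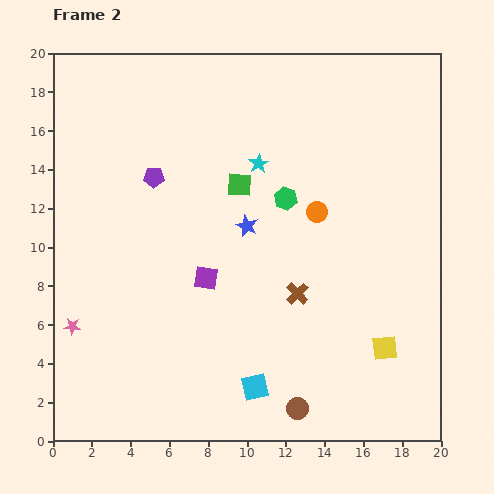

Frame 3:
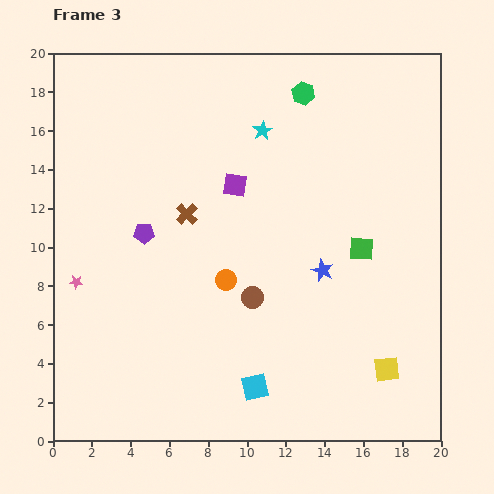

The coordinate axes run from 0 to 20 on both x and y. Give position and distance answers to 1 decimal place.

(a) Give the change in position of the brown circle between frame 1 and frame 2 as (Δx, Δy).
(-2.3, -5.7)

The brown circle was at (14.9, 7.4) in frame 1 and (12.6, 1.7) in frame 2.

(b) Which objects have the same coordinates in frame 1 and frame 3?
the cyan square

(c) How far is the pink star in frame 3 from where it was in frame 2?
2.3

The pink star moved from (1.0, 5.9) to (1.2, 8.2), a distance of √(0.2² + 2.3²) ≈ 2.3.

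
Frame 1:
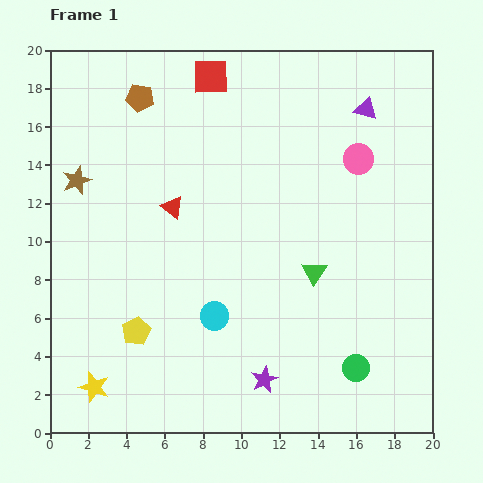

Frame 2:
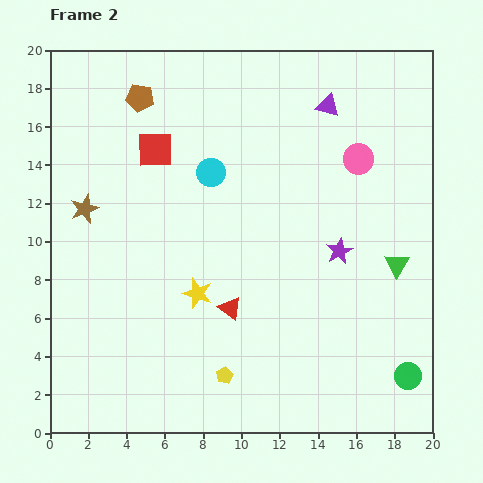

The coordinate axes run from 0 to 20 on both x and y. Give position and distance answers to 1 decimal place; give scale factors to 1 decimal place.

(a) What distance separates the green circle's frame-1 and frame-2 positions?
2.7

The green circle moved from (16.0, 3.4) to (18.7, 3.0), a distance of √(2.7² + 0.4²) ≈ 2.7.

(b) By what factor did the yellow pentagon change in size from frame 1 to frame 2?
0.6×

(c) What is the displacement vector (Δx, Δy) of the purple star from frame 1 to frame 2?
(3.9, 6.7)

The purple star was at (11.2, 2.8) in frame 1 and (15.1, 9.5) in frame 2.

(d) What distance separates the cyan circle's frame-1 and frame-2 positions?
7.5

The cyan circle moved from (8.6, 6.1) to (8.4, 13.6), a distance of √(0.2² + 7.5²) ≈ 7.5.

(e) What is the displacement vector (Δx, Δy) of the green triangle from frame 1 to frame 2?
(4.3, 0.4)

The green triangle was at (13.8, 8.4) in frame 1 and (18.1, 8.8) in frame 2.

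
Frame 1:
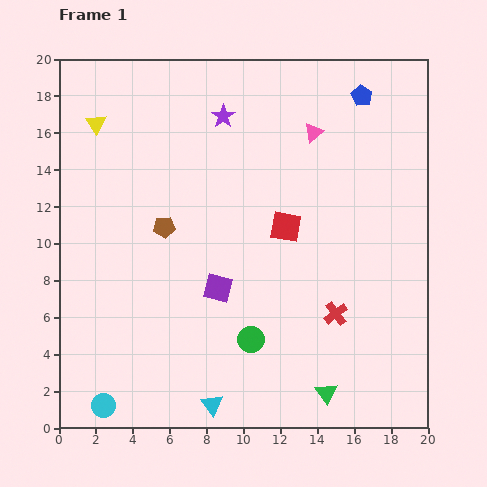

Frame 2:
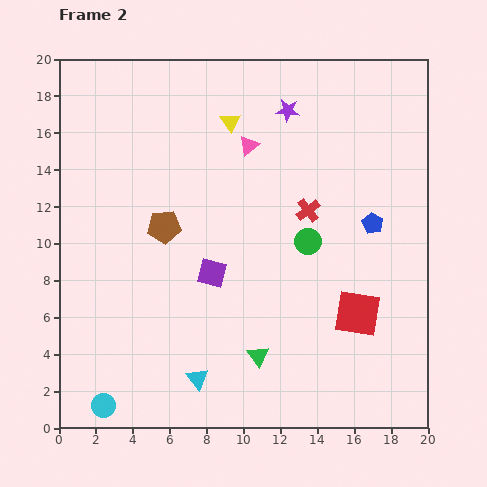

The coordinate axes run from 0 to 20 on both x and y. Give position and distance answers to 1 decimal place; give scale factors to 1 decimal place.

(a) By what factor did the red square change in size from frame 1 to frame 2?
1.5×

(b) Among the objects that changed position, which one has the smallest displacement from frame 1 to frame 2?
the purple square

(moved 0.9)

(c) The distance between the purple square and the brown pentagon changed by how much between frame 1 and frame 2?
-0.8

Distance in frame 1: 4.4. Distance in frame 2: 3.6.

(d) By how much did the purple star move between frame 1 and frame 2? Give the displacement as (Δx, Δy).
(3.5, 0.3)

The purple star was at (8.9, 16.9) in frame 1 and (12.4, 17.2) in frame 2.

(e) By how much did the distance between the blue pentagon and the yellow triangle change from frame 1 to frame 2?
-5.0

Distance in frame 1: 14.5. Distance in frame 2: 9.5.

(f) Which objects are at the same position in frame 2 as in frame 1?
the cyan circle, the brown pentagon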